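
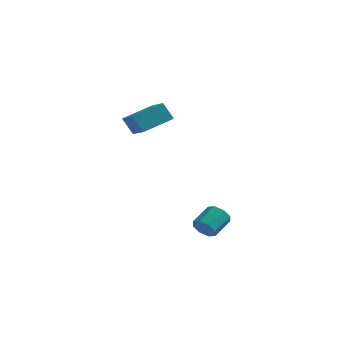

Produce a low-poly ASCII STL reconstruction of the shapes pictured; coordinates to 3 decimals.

solid 
facet normal -0.642 0.664 -0.385
outer loop
vertex -4.416 -0.707 3.654
vertex -3.231 0.856 4.374
vertex -3.739 -0.703 2.532
endloop
endfacet
facet normal -0.567 -0.748 -0.345
outer loop
vertex -2.449 -2.036 3.306
vertex -4.416 -0.707 3.654
vertex -3.739 -0.703 2.532
endloop
endfacet
facet normal -0.642 0.664 -0.385
outer loop
vertex -3.739 -0.703 2.532
vertex -3.231 0.856 4.374
vertex -2.554 0.861 3.253
endloop
endfacet
facet normal 0.517 0.003 -0.856
outer loop
vertex -2.554 0.861 3.253
vertex -2.449 -2.036 3.306
vertex -3.739 -0.703 2.532
endloop
endfacet
facet normal -0.517 -0.003 0.856
outer loop
vertex -4.416 -0.707 3.654
vertex -1.941 -0.477 5.148
vertex -3.231 0.856 4.374
endloop
endfacet
facet normal -0.567 -0.748 -0.346
outer loop
vertex -3.126 -2.041 4.427
vertex -4.416 -0.707 3.654
vertex -2.449 -2.036 3.306
endloop
endfacet
facet normal -0.517 -0.003 0.856
outer loop
vertex -3.126 -2.041 4.427
vertex -1.941 -0.477 5.148
vertex -4.416 -0.707 3.654
endloop
endfacet
facet normal 0.566 0.748 0.345
outer loop
vertex -3.231 0.856 4.374
vertex -1.941 -0.477 5.148
vertex -2.554 0.861 3.253
endloop
endfacet
facet normal 0.516 0.003 -0.856
outer loop
vertex -1.264 -0.473 4.026
vertex -2.449 -2.036 3.306
vertex -2.554 0.861 3.253
endloop
endfacet
facet normal 0.567 0.748 0.345
outer loop
vertex -2.554 0.861 3.253
vertex -1.941 -0.477 5.148
vertex -1.264 -0.473 4.026
endloop
endfacet
facet normal 0.642 -0.664 0.385
outer loop
vertex -1.264 -0.473 4.026
vertex -3.126 -2.041 4.427
vertex -2.449 -2.036 3.306
endloop
endfacet
facet normal 0.642 -0.664 0.385
outer loop
vertex -1.941 -0.477 5.148
vertex -3.126 -2.041 4.427
vertex -1.264 -0.473 4.026
endloop
endfacet
facet normal -0.235 -0.853 -0.467
outer loop
vertex 1.926 -1.869 -4.236
vertex 1.278 -1.961 -3.742
vertex 1.409 -1.6 -4.467
endloop
endfacet
facet normal 0.515 0.299 -0.804
outer loop
vertex 1.926 -1.869 -4.236
vertex 1.409 -1.6 -4.467
vertex 2.29 -0.547 -3.512
endloop
endfacet
facet normal 0.514 0.299 -0.804
outer loop
vertex 2.29 -0.547 -3.512
vertex 1.409 -1.6 -4.467
vertex 1.772 -0.278 -3.743
endloop
endfacet
facet normal 0.235 0.853 0.467
outer loop
vertex 2.29 -0.547 -3.512
vertex 1.772 -0.278 -3.743
vertex 1.642 -0.639 -3.018
endloop
endfacet
facet normal -0.235 -0.852 -0.467
outer loop
vertex 1.409 -1.6 -4.467
vertex 1.278 -1.961 -3.742
vertex 0.814 -1.542 -4.273
endloop
endfacet
facet normal -0.220 0.514 -0.829
outer loop
vertex 1.409 -1.6 -4.467
vertex 0.814 -1.542 -4.273
vertex 1.772 -0.278 -3.743
endloop
endfacet
facet normal -0.221 0.515 -0.828
outer loop
vertex 1.772 -0.278 -3.743
vertex 0.814 -1.542 -4.273
vertex 1.178 -0.221 -3.549
endloop
endfacet
facet normal 0.234 0.853 0.467
outer loop
vertex 1.772 -0.278 -3.743
vertex 1.178 -0.221 -3.549
vertex 1.642 -0.639 -3.018
endloop
endfacet
facet normal -0.235 -0.852 -0.467
outer loop
vertex 0.814 -1.542 -4.273
vertex 1.278 -1.961 -3.742
vertex 0.492 -1.73 -3.768
endloop
endfacet
facet normal -0.826 0.429 -0.367
outer loop
vertex 0.814 -1.542 -4.273
vertex 0.492 -1.73 -3.768
vertex 1.178 -0.221 -3.549
endloop
endfacet
facet normal -0.825 0.428 -0.369
outer loop
vertex 1.178 -0.221 -3.549
vertex 0.492 -1.73 -3.768
vertex 0.855 -0.408 -3.044
endloop
endfacet
facet normal 0.235 0.853 0.466
outer loop
vertex 1.178 -0.221 -3.549
vertex 0.855 -0.408 -3.044
vertex 1.642 -0.639 -3.018
endloop
endfacet
facet normal -0.235 -0.852 -0.467
outer loop
vertex 0.492 -1.73 -3.768
vertex 1.278 -1.961 -3.742
vertex 0.63 -2.053 -3.248
endloop
endfacet
facet normal -0.947 0.091 0.308
outer loop
vertex 0.492 -1.73 -3.768
vertex 0.63 -2.053 -3.248
vertex 0.855 -0.408 -3.044
endloop
endfacet
facet normal -0.947 0.091 0.310
outer loop
vertex 0.855 -0.408 -3.044
vertex 0.63 -2.053 -3.248
vertex 0.994 -0.731 -2.524
endloop
endfacet
facet normal 0.235 0.853 0.467
outer loop
vertex 0.855 -0.408 -3.044
vertex 0.994 -0.731 -2.524
vertex 1.642 -0.639 -3.018
endloop
endfacet
facet normal -0.235 -0.853 -0.467
outer loop
vertex 0.63 -2.053 -3.248
vertex 1.278 -1.961 -3.742
vertex 1.148 -2.322 -3.017
endloop
endfacet
facet normal -0.514 -0.299 0.804
outer loop
vertex 0.63 -2.053 -3.248
vertex 1.148 -2.322 -3.017
vertex 0.994 -0.731 -2.524
endloop
endfacet
facet normal -0.515 -0.299 0.804
outer loop
vertex 0.994 -0.731 -2.524
vertex 1.148 -2.322 -3.017
vertex 1.511 -1.0 -2.293
endloop
endfacet
facet normal 0.235 0.853 0.467
outer loop
vertex 0.994 -0.731 -2.524
vertex 1.511 -1.0 -2.293
vertex 1.642 -0.639 -3.018
endloop
endfacet
facet normal -0.234 -0.853 -0.467
outer loop
vertex 1.148 -2.322 -3.017
vertex 1.278 -1.961 -3.742
vertex 1.742 -2.379 -3.211
endloop
endfacet
facet normal 0.221 -0.514 0.828
outer loop
vertex 1.148 -2.322 -3.017
vertex 1.742 -2.379 -3.211
vertex 1.511 -1.0 -2.293
endloop
endfacet
facet normal 0.220 -0.515 0.829
outer loop
vertex 1.511 -1.0 -2.293
vertex 1.742 -2.379 -3.211
vertex 2.106 -1.058 -2.487
endloop
endfacet
facet normal 0.235 0.852 0.467
outer loop
vertex 1.511 -1.0 -2.293
vertex 2.106 -1.058 -2.487
vertex 1.642 -0.639 -3.018
endloop
endfacet
facet normal -0.235 -0.853 -0.466
outer loop
vertex 1.742 -2.379 -3.211
vertex 1.278 -1.961 -3.742
vertex 2.065 -2.192 -3.716
endloop
endfacet
facet normal 0.825 -0.429 0.369
outer loop
vertex 1.742 -2.379 -3.211
vertex 2.065 -2.192 -3.716
vertex 2.106 -1.058 -2.487
endloop
endfacet
facet normal 0.826 -0.428 0.367
outer loop
vertex 2.106 -1.058 -2.487
vertex 2.065 -2.192 -3.716
vertex 2.428 -0.87 -2.992
endloop
endfacet
facet normal 0.235 0.852 0.467
outer loop
vertex 2.106 -1.058 -2.487
vertex 2.428 -0.87 -2.992
vertex 1.642 -0.639 -3.018
endloop
endfacet
facet normal -0.235 -0.853 -0.467
outer loop
vertex 2.065 -2.192 -3.716
vertex 1.278 -1.961 -3.742
vertex 1.926 -1.869 -4.236
endloop
endfacet
facet normal 0.947 -0.091 -0.309
outer loop
vertex 2.065 -2.192 -3.716
vertex 1.926 -1.869 -4.236
vertex 2.428 -0.87 -2.992
endloop
endfacet
facet normal 0.947 -0.092 -0.308
outer loop
vertex 2.428 -0.87 -2.992
vertex 1.926 -1.869 -4.236
vertex 2.29 -0.547 -3.512
endloop
endfacet
facet normal 0.235 0.852 0.467
outer loop
vertex 2.428 -0.87 -2.992
vertex 2.29 -0.547 -3.512
vertex 1.642 -0.639 -3.018
endloop
endfacet

endsolid


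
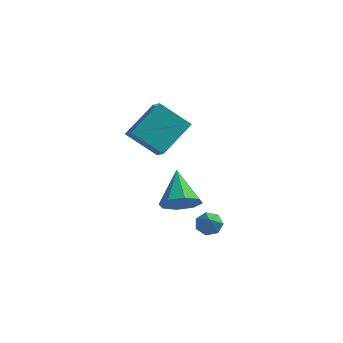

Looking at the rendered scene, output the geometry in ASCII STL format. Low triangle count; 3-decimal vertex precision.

solid 
facet normal -0.227 0.702 -0.675
outer loop
vertex 2.102 -2.682 -2.811
vertex 1.639 -2.495 -2.461
vertex 2.218 -2.305 -2.458
endloop
endfacet
facet normal 0.974 -0.204 -0.102
outer loop
vertex 2.102 -2.682 -2.811
vertex 2.218 -2.305 -2.458
vertex 2.041 -3.745 -1.259
endloop
endfacet
facet normal -0.227 0.702 -0.675
outer loop
vertex 2.218 -2.305 -2.458
vertex 1.639 -2.495 -2.461
vertex 1.898 -2.071 -2.107
endloop
endfacet
facet normal 0.797 0.326 0.509
outer loop
vertex 2.218 -2.305 -2.458
vertex 1.898 -2.071 -2.107
vertex 2.041 -3.745 -1.259
endloop
endfacet
facet normal -0.226 0.702 -0.675
outer loop
vertex 1.898 -2.071 -2.107
vertex 1.639 -2.495 -2.461
vertex 1.383 -2.156 -2.023
endloop
endfacet
facet normal 0.070 0.456 0.888
outer loop
vertex 1.898 -2.071 -2.107
vertex 1.383 -2.156 -2.023
vertex 2.041 -3.745 -1.259
endloop
endfacet
facet normal -0.226 0.702 -0.675
outer loop
vertex 1.383 -2.156 -2.023
vertex 1.639 -2.495 -2.461
vertex 1.06 -2.496 -2.268
endloop
endfacet
facet normal -0.658 0.087 0.748
outer loop
vertex 1.383 -2.156 -2.023
vertex 1.06 -2.496 -2.268
vertex 2.041 -3.745 -1.259
endloop
endfacet
facet normal -0.226 0.703 -0.675
outer loop
vertex 1.06 -2.496 -2.268
vertex 1.639 -2.495 -2.461
vertex 1.173 -2.835 -2.659
endloop
endfacet
facet normal -0.841 -0.504 0.194
outer loop
vertex 1.06 -2.496 -2.268
vertex 1.173 -2.835 -2.659
vertex 2.041 -3.745 -1.259
endloop
endfacet
facet normal -0.225 0.702 -0.675
outer loop
vertex 1.173 -2.835 -2.659
vertex 1.639 -2.495 -2.461
vertex 1.637 -2.918 -2.9
endloop
endfacet
facet normal -0.340 -0.871 -0.355
outer loop
vertex 1.173 -2.835 -2.659
vertex 1.637 -2.918 -2.9
vertex 2.041 -3.745 -1.259
endloop
endfacet
facet normal -0.227 0.702 -0.675
outer loop
vertex 1.637 -2.918 -2.9
vertex 1.639 -2.495 -2.461
vertex 2.102 -2.682 -2.811
endloop
endfacet
facet normal 0.468 -0.738 -0.487
outer loop
vertex 1.637 -2.918 -2.9
vertex 2.102 -2.682 -2.811
vertex 2.041 -3.745 -1.259
endloop
endfacet
facet normal 0.343 -0.721 -0.602
outer loop
vertex 0.603 -2.604 -0.987
vertex 0.267 -2.135 -1.741
vertex 1.089 -2.141 -1.265
endloop
endfacet
facet normal 0.454 0.057 0.889
outer loop
vertex 0.603 -2.604 -0.987
vertex 1.089 -2.141 -1.265
vertex -0.387 -0.765 -0.599
endloop
endfacet
facet normal 0.344 -0.720 -0.603
outer loop
vertex 1.089 -2.141 -1.265
vertex 0.267 -2.135 -1.741
vertex 1.093 -1.673 -1.822
endloop
endfacet
facet normal 0.708 0.538 0.457
outer loop
vertex 1.089 -2.141 -1.265
vertex 1.093 -1.673 -1.822
vertex -0.387 -0.765 -0.599
endloop
endfacet
facet normal 0.345 -0.721 -0.601
outer loop
vertex 1.093 -1.673 -1.822
vertex 0.267 -2.135 -1.741
vertex 0.614 -1.477 -2.332
endloop
endfacet
facet normal 0.462 0.882 -0.095
outer loop
vertex 1.093 -1.673 -1.822
vertex 0.614 -1.477 -2.332
vertex -0.387 -0.765 -0.599
endloop
endfacet
facet normal 0.344 -0.721 -0.601
outer loop
vertex 0.614 -1.477 -2.332
vertex 0.267 -2.135 -1.741
vertex -0.069 -1.666 -2.496
endloop
endfacet
facet normal -0.138 0.885 -0.444
outer loop
vertex 0.614 -1.477 -2.332
vertex -0.069 -1.666 -2.496
vertex -0.387 -0.765 -0.599
endloop
endfacet
facet normal 0.344 -0.722 -0.601
outer loop
vertex -0.069 -1.666 -2.496
vertex 0.267 -2.135 -1.741
vertex -0.555 -2.129 -2.218
endloop
endfacet
facet normal -0.742 0.548 -0.385
outer loop
vertex -0.069 -1.666 -2.496
vertex -0.555 -2.129 -2.218
vertex -0.387 -0.765 -0.599
endloop
endfacet
facet normal 0.344 -0.721 -0.602
outer loop
vertex -0.555 -2.129 -2.218
vertex 0.267 -2.135 -1.741
vertex -0.56 -2.596 -1.661
endloop
endfacet
facet normal -0.997 0.067 0.047
outer loop
vertex -0.555 -2.129 -2.218
vertex -0.56 -2.596 -1.661
vertex -0.387 -0.765 -0.599
endloop
endfacet
facet normal 0.344 -0.721 -0.602
outer loop
vertex -0.56 -2.596 -1.661
vertex 0.267 -2.135 -1.741
vertex -0.08 -2.793 -1.151
endloop
endfacet
facet normal -0.751 -0.277 0.600
outer loop
vertex -0.56 -2.596 -1.661
vertex -0.08 -2.793 -1.151
vertex -0.387 -0.765 -0.599
endloop
endfacet
facet normal 0.344 -0.721 -0.602
outer loop
vertex -0.08 -2.793 -1.151
vertex 0.267 -2.135 -1.741
vertex 0.603 -2.604 -0.987
endloop
endfacet
facet normal -0.150 -0.281 0.948
outer loop
vertex -0.08 -2.793 -1.151
vertex 0.603 -2.604 -0.987
vertex -0.387 -0.765 -0.599
endloop
endfacet
facet normal -0.784 -0.071 0.617
outer loop
vertex -1.476 -3.348 3.025
vertex -0.757 -1.88 4.106
vertex -2.027 -2.623 2.408
endloop
endfacet
facet normal -0.367 -0.749 -0.552
outer loop
vertex -0.663 -2.5 1.334
vertex -1.476 -3.348 3.025
vertex -2.027 -2.623 2.408
endloop
endfacet
facet normal -0.784 -0.071 0.617
outer loop
vertex -2.027 -2.623 2.408
vertex -0.757 -1.88 4.106
vertex -1.308 -1.155 3.489
endloop
endfacet
facet normal -0.501 0.659 -0.561
outer loop
vertex -1.308 -1.155 3.489
vertex -0.663 -2.5 1.334
vertex -2.027 -2.623 2.408
endloop
endfacet
facet normal 0.501 -0.659 0.561
outer loop
vertex -1.476 -3.348 3.025
vertex 0.607 -1.757 3.032
vertex -0.757 -1.88 4.106
endloop
endfacet
facet normal -0.367 -0.749 -0.552
outer loop
vertex -0.112 -3.225 1.951
vertex -1.476 -3.348 3.025
vertex -0.663 -2.5 1.334
endloop
endfacet
facet normal 0.501 -0.659 0.561
outer loop
vertex -0.112 -3.225 1.951
vertex 0.607 -1.757 3.032
vertex -1.476 -3.348 3.025
endloop
endfacet
facet normal 0.367 0.749 0.552
outer loop
vertex -0.757 -1.88 4.106
vertex 0.607 -1.757 3.032
vertex -1.308 -1.155 3.489
endloop
endfacet
facet normal -0.501 0.659 -0.561
outer loop
vertex 0.056 -1.032 2.415
vertex -0.663 -2.5 1.334
vertex -1.308 -1.155 3.489
endloop
endfacet
facet normal 0.367 0.749 0.552
outer loop
vertex -1.308 -1.155 3.489
vertex 0.607 -1.757 3.032
vertex 0.056 -1.032 2.415
endloop
endfacet
facet normal 0.784 0.071 -0.617
outer loop
vertex 0.056 -1.032 2.415
vertex -0.112 -3.225 1.951
vertex -0.663 -2.5 1.334
endloop
endfacet
facet normal 0.784 0.071 -0.617
outer loop
vertex 0.607 -1.757 3.032
vertex -0.112 -3.225 1.951
vertex 0.056 -1.032 2.415
endloop
endfacet

endsolid


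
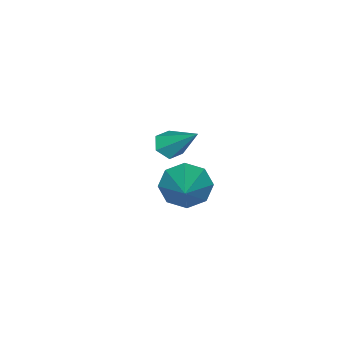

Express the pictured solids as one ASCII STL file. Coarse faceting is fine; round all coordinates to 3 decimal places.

solid 
facet normal -0.181 -0.725 -0.664
outer loop
vertex -2.292 0.716 -3.277
vertex -2.833 0.861 -3.288
vertex -2.472 1.098 -3.645
endloop
endfacet
facet normal 0.943 0.291 -0.159
outer loop
vertex -2.292 0.716 -3.277
vertex -2.472 1.098 -3.645
vertex -2.527 2.079 -2.172
endloop
endfacet
facet normal -0.181 -0.725 -0.664
outer loop
vertex -2.472 1.098 -3.645
vertex -2.833 0.861 -3.288
vertex -3.013 1.243 -3.656
endloop
endfacet
facet normal 0.229 0.814 -0.534
outer loop
vertex -2.472 1.098 -3.645
vertex -3.013 1.243 -3.656
vertex -2.527 2.079 -2.172
endloop
endfacet
facet normal -0.182 -0.725 -0.664
outer loop
vertex -3.013 1.243 -3.656
vertex -2.833 0.861 -3.288
vertex -3.374 1.007 -3.299
endloop
endfacet
facet normal -0.662 0.724 -0.191
outer loop
vertex -3.013 1.243 -3.656
vertex -3.374 1.007 -3.299
vertex -2.527 2.079 -2.172
endloop
endfacet
facet normal -0.182 -0.724 -0.665
outer loop
vertex -3.374 1.007 -3.299
vertex -2.833 0.861 -3.288
vertex -3.194 0.624 -2.931
endloop
endfacet
facet normal -0.842 0.111 0.527
outer loop
vertex -3.374 1.007 -3.299
vertex -3.194 0.624 -2.931
vertex -2.527 2.079 -2.172
endloop
endfacet
facet normal -0.181 -0.725 -0.664
outer loop
vertex -3.194 0.624 -2.931
vertex -2.833 0.861 -3.288
vertex -2.653 0.479 -2.92
endloop
endfacet
facet normal -0.129 -0.412 0.902
outer loop
vertex -3.194 0.624 -2.931
vertex -2.653 0.479 -2.92
vertex -2.527 2.079 -2.172
endloop
endfacet
facet normal -0.181 -0.725 -0.664
outer loop
vertex -2.653 0.479 -2.92
vertex -2.833 0.861 -3.288
vertex -2.292 0.716 -3.277
endloop
endfacet
facet normal 0.764 -0.322 0.559
outer loop
vertex -2.653 0.479 -2.92
vertex -2.292 0.716 -3.277
vertex -2.527 2.079 -2.172
endloop
endfacet
facet normal -0.753 -0.452 -0.478
outer loop
vertex 0.451 2.845 -3.13
vertex -0.075 3.164 -2.602
vertex 0.236 3.397 -3.313
endloop
endfacet
facet normal 0.772 0.092 -0.629
outer loop
vertex 0.451 2.845 -3.13
vertex 0.236 3.397 -3.313
vertex 1.575 4.156 -1.558
endloop
endfacet
facet normal -0.753 -0.453 -0.478
outer loop
vertex 0.236 3.397 -3.313
vertex -0.075 3.164 -2.602
vertex -0.161 3.812 -3.081
endloop
endfacet
facet normal 0.385 0.703 -0.598
outer loop
vertex 0.236 3.397 -3.313
vertex -0.161 3.812 -3.081
vertex 1.575 4.156 -1.558
endloop
endfacet
facet normal -0.753 -0.453 -0.478
outer loop
vertex -0.161 3.812 -3.081
vertex -0.075 3.164 -2.602
vertex -0.508 3.848 -2.568
endloop
endfacet
facet normal -0.085 0.988 -0.127
outer loop
vertex -0.161 3.812 -3.081
vertex -0.508 3.848 -2.568
vertex 1.575 4.156 -1.558
endloop
endfacet
facet normal -0.753 -0.453 -0.476
outer loop
vertex -0.508 3.848 -2.568
vertex -0.075 3.164 -2.602
vertex -0.6 3.483 -2.075
endloop
endfacet
facet normal -0.363 0.780 0.510
outer loop
vertex -0.508 3.848 -2.568
vertex -0.6 3.483 -2.075
vertex 1.575 4.156 -1.558
endloop
endfacet
facet normal -0.754 -0.452 -0.477
outer loop
vertex -0.6 3.483 -2.075
vertex -0.075 3.164 -2.602
vertex -0.385 2.931 -1.891
endloop
endfacet
facet normal -0.285 0.201 0.937
outer loop
vertex -0.6 3.483 -2.075
vertex -0.385 2.931 -1.891
vertex 1.575 4.156 -1.558
endloop
endfacet
facet normal -0.753 -0.453 -0.477
outer loop
vertex -0.385 2.931 -1.891
vertex -0.075 3.164 -2.602
vertex 0.012 2.516 -2.124
endloop
endfacet
facet normal 0.103 -0.411 0.906
outer loop
vertex -0.385 2.931 -1.891
vertex 0.012 2.516 -2.124
vertex 1.575 4.156 -1.558
endloop
endfacet
facet normal -0.753 -0.453 -0.477
outer loop
vertex 0.012 2.516 -2.124
vertex -0.075 3.164 -2.602
vertex 0.358 2.481 -2.637
endloop
endfacet
facet normal 0.573 -0.696 0.434
outer loop
vertex 0.012 2.516 -2.124
vertex 0.358 2.481 -2.637
vertex 1.575 4.156 -1.558
endloop
endfacet
facet normal -0.753 -0.453 -0.477
outer loop
vertex 0.358 2.481 -2.637
vertex -0.075 3.164 -2.602
vertex 0.451 2.845 -3.13
endloop
endfacet
facet normal 0.849 -0.488 -0.200
outer loop
vertex 0.358 2.481 -2.637
vertex 0.451 2.845 -3.13
vertex 1.575 4.156 -1.558
endloop
endfacet

endsolid


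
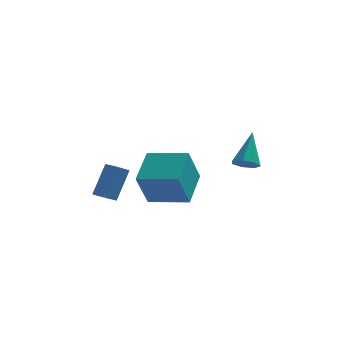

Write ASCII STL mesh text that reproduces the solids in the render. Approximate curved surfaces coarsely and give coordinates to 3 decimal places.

solid 
facet normal -0.155 -0.642 -0.751
outer loop
vertex 4.061 -3.813 -1.523
vertex 3.625 -3.356 -1.824
vertex 4.317 -3.421 -1.911
endloop
endfacet
facet normal 0.899 -0.203 0.388
outer loop
vertex 4.061 -3.813 -1.523
vertex 4.317 -3.421 -1.911
vertex 3.935 -2.064 -0.316
endloop
endfacet
facet normal -0.155 -0.643 -0.750
outer loop
vertex 4.317 -3.421 -1.911
vertex 3.625 -3.356 -1.824
vertex 4.051 -2.98 -2.234
endloop
endfacet
facet normal 0.891 0.428 -0.150
outer loop
vertex 4.317 -3.421 -1.911
vertex 4.051 -2.98 -2.234
vertex 3.935 -2.064 -0.316
endloop
endfacet
facet normal -0.155 -0.643 -0.750
outer loop
vertex 4.051 -2.98 -2.234
vertex 3.625 -3.356 -1.824
vertex 3.464 -2.822 -2.248
endloop
endfacet
facet normal 0.247 0.880 -0.405
outer loop
vertex 4.051 -2.98 -2.234
vertex 3.464 -2.822 -2.248
vertex 3.935 -2.064 -0.316
endloop
endfacet
facet normal -0.155 -0.643 -0.750
outer loop
vertex 3.464 -2.822 -2.248
vertex 3.625 -3.356 -1.824
vertex 2.999 -3.066 -1.943
endloop
endfacet
facet normal -0.549 0.815 -0.186
outer loop
vertex 3.464 -2.822 -2.248
vertex 2.999 -3.066 -1.943
vertex 3.935 -2.064 -0.316
endloop
endfacet
facet normal -0.155 -0.642 -0.751
outer loop
vertex 2.999 -3.066 -1.943
vertex 3.625 -3.356 -1.824
vertex 3.005 -3.528 -1.549
endloop
endfacet
facet normal -0.896 0.281 0.343
outer loop
vertex 2.999 -3.066 -1.943
vertex 3.005 -3.528 -1.549
vertex 3.935 -2.064 -0.316
endloop
endfacet
facet normal -0.155 -0.643 -0.750
outer loop
vertex 3.005 -3.528 -1.549
vertex 3.625 -3.356 -1.824
vertex 3.478 -3.86 -1.362
endloop
endfacet
facet normal -0.534 -0.320 0.783
outer loop
vertex 3.005 -3.528 -1.549
vertex 3.478 -3.86 -1.362
vertex 3.935 -2.064 -0.316
endloop
endfacet
facet normal -0.155 -0.642 -0.750
outer loop
vertex 3.478 -3.86 -1.362
vertex 3.625 -3.356 -1.824
vertex 4.061 -3.813 -1.523
endloop
endfacet
facet normal 0.265 -0.535 0.802
outer loop
vertex 3.478 -3.86 -1.362
vertex 4.061 -3.813 -1.523
vertex 3.935 -2.064 -0.316
endloop
endfacet
facet normal -0.945 0.291 -0.148
outer loop
vertex -1.49 -2.805 -3.138
vertex -1.052 -0.937 -2.26
vertex -0.962 -2.048 -5.013
endloop
endfacet
facet normal -0.208 -0.885 -0.416
outer loop
vertex 1.032 -2.663 -4.7
vertex -1.49 -2.805 -3.138
vertex -0.962 -2.048 -5.013
endloop
endfacet
facet normal -0.945 0.291 -0.148
outer loop
vertex -0.962 -2.048 -5.013
vertex -1.052 -0.937 -2.26
vertex -0.524 -0.18 -4.136
endloop
endfacet
facet normal 0.253 0.362 -0.897
outer loop
vertex -0.524 -0.18 -4.136
vertex 1.032 -2.663 -4.7
vertex -0.962 -2.048 -5.013
endloop
endfacet
facet normal -0.253 -0.362 0.897
outer loop
vertex -1.49 -2.805 -3.138
vertex 0.942 -1.552 -1.947
vertex -1.052 -0.937 -2.26
endloop
endfacet
facet normal -0.208 -0.885 -0.416
outer loop
vertex 0.504 -3.42 -2.824
vertex -1.49 -2.805 -3.138
vertex 1.032 -2.663 -4.7
endloop
endfacet
facet normal -0.253 -0.362 0.897
outer loop
vertex 0.504 -3.42 -2.824
vertex 0.942 -1.552 -1.947
vertex -1.49 -2.805 -3.138
endloop
endfacet
facet normal 0.208 0.885 0.416
outer loop
vertex -1.052 -0.937 -2.26
vertex 0.942 -1.552 -1.947
vertex -0.524 -0.18 -4.136
endloop
endfacet
facet normal 0.253 0.362 -0.897
outer loop
vertex 1.47 -0.795 -3.822
vertex 1.032 -2.663 -4.7
vertex -0.524 -0.18 -4.136
endloop
endfacet
facet normal 0.208 0.885 0.416
outer loop
vertex -0.524 -0.18 -4.136
vertex 0.942 -1.552 -1.947
vertex 1.47 -0.795 -3.822
endloop
endfacet
facet normal 0.945 -0.291 0.148
outer loop
vertex 1.47 -0.795 -3.822
vertex 0.504 -3.42 -2.824
vertex 1.032 -2.663 -4.7
endloop
endfacet
facet normal 0.945 -0.291 0.149
outer loop
vertex 0.942 -1.552 -1.947
vertex 0.504 -3.42 -2.824
vertex 1.47 -0.795 -3.822
endloop
endfacet
facet normal -0.294 -0.456 -0.840
outer loop
vertex -2.971 -2.714 -4.4
vertex -3.58 -2.199 -4.466
vertex -2.445 -2.154 -4.888
endloop
endfacet
facet normal 0.761 -0.644 0.082
outer loop
vertex -1.88 -1.281 -3.274
vertex -2.971 -2.714 -4.4
vertex -2.445 -2.154 -4.888
endloop
endfacet
facet normal -0.295 -0.454 -0.841
outer loop
vertex -2.445 -2.154 -4.888
vertex -3.58 -2.199 -4.466
vertex -3.054 -1.639 -4.953
endloop
endfacet
facet normal 0.578 0.616 -0.535
outer loop
vertex -3.054 -1.639 -4.953
vertex -1.88 -1.281 -3.274
vertex -2.445 -2.154 -4.888
endloop
endfacet
facet normal -0.578 -0.615 0.535
outer loop
vertex -2.971 -2.714 -4.4
vertex -3.015 -1.326 -2.852
vertex -3.58 -2.199 -4.466
endloop
endfacet
facet normal 0.761 -0.644 0.082
outer loop
vertex -2.406 -1.841 -2.787
vertex -2.971 -2.714 -4.4
vertex -1.88 -1.281 -3.274
endloop
endfacet
facet normal -0.578 -0.616 0.536
outer loop
vertex -2.406 -1.841 -2.787
vertex -3.015 -1.326 -2.852
vertex -2.971 -2.714 -4.4
endloop
endfacet
facet normal -0.761 0.644 -0.082
outer loop
vertex -3.58 -2.199 -4.466
vertex -3.015 -1.326 -2.852
vertex -3.054 -1.639 -4.953
endloop
endfacet
facet normal 0.578 0.615 -0.536
outer loop
vertex -2.489 -0.766 -3.34
vertex -1.88 -1.281 -3.274
vertex -3.054 -1.639 -4.953
endloop
endfacet
facet normal -0.761 0.644 -0.082
outer loop
vertex -3.054 -1.639 -4.953
vertex -3.015 -1.326 -2.852
vertex -2.489 -0.766 -3.34
endloop
endfacet
facet normal 0.294 0.455 0.841
outer loop
vertex -2.489 -0.766 -3.34
vertex -2.406 -1.841 -2.787
vertex -1.88 -1.281 -3.274
endloop
endfacet
facet normal 0.295 0.455 0.840
outer loop
vertex -3.015 -1.326 -2.852
vertex -2.406 -1.841 -2.787
vertex -2.489 -0.766 -3.34
endloop
endfacet

endsolid


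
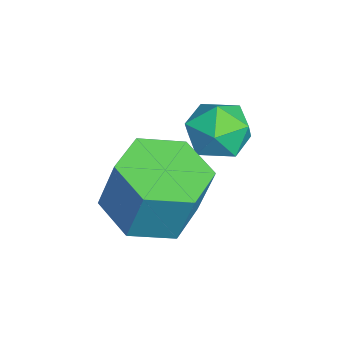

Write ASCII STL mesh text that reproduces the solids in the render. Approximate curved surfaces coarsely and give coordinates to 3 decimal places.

solid 
facet normal -0.155 -0.241 -0.958
outer loop
vertex 4.513 2.142 2.24
vertex 3.76 2.49 2.274
vertex 4.418 2.945 2.053
endloop
endfacet
facet normal 0.981 0.075 -0.178
outer loop
vertex 4.513 2.142 2.24
vertex 4.418 2.945 2.053
vertex 4.693 2.422 3.352
endloop
endfacet
facet normal 0.981 0.075 -0.178
outer loop
vertex 4.693 2.422 3.352
vertex 4.418 2.945 2.053
vertex 4.598 3.225 3.165
endloop
endfacet
facet normal 0.155 0.241 0.958
outer loop
vertex 4.693 2.422 3.352
vertex 4.598 3.225 3.165
vertex 3.94 2.77 3.386
endloop
endfacet
facet normal -0.155 -0.241 -0.958
outer loop
vertex 4.418 2.945 2.053
vertex 3.76 2.49 2.274
vertex 3.665 3.293 2.087
endloop
endfacet
facet normal 0.392 0.875 -0.284
outer loop
vertex 4.418 2.945 2.053
vertex 3.665 3.293 2.087
vertex 4.598 3.225 3.165
endloop
endfacet
facet normal 0.392 0.875 -0.284
outer loop
vertex 4.598 3.225 3.165
vertex 3.665 3.293 2.087
vertex 3.845 3.573 3.199
endloop
endfacet
facet normal 0.155 0.241 0.958
outer loop
vertex 4.598 3.225 3.165
vertex 3.845 3.573 3.199
vertex 3.94 2.77 3.386
endloop
endfacet
facet normal -0.155 -0.241 -0.958
outer loop
vertex 3.665 3.293 2.087
vertex 3.76 2.49 2.274
vertex 3.007 2.838 2.308
endloop
endfacet
facet normal -0.589 0.801 -0.106
outer loop
vertex 3.665 3.293 2.087
vertex 3.007 2.838 2.308
vertex 3.845 3.573 3.199
endloop
endfacet
facet normal -0.589 0.801 -0.106
outer loop
vertex 3.845 3.573 3.199
vertex 3.007 2.838 2.308
vertex 3.187 3.118 3.42
endloop
endfacet
facet normal 0.155 0.241 0.958
outer loop
vertex 3.845 3.573 3.199
vertex 3.187 3.118 3.42
vertex 3.94 2.77 3.386
endloop
endfacet
facet normal -0.155 -0.241 -0.958
outer loop
vertex 3.007 2.838 2.308
vertex 3.76 2.49 2.274
vertex 3.102 2.035 2.495
endloop
endfacet
facet normal -0.981 -0.075 0.178
outer loop
vertex 3.007 2.838 2.308
vertex 3.102 2.035 2.495
vertex 3.187 3.118 3.42
endloop
endfacet
facet normal -0.981 -0.075 0.178
outer loop
vertex 3.187 3.118 3.42
vertex 3.102 2.035 2.495
vertex 3.282 2.315 3.607
endloop
endfacet
facet normal 0.155 0.241 0.958
outer loop
vertex 3.187 3.118 3.42
vertex 3.282 2.315 3.607
vertex 3.94 2.77 3.386
endloop
endfacet
facet normal -0.155 -0.241 -0.958
outer loop
vertex 3.102 2.035 2.495
vertex 3.76 2.49 2.274
vertex 3.855 1.687 2.461
endloop
endfacet
facet normal -0.392 -0.875 0.284
outer loop
vertex 3.102 2.035 2.495
vertex 3.855 1.687 2.461
vertex 3.282 2.315 3.607
endloop
endfacet
facet normal -0.392 -0.875 0.284
outer loop
vertex 3.282 2.315 3.607
vertex 3.855 1.687 2.461
vertex 4.035 1.967 3.573
endloop
endfacet
facet normal 0.155 0.241 0.958
outer loop
vertex 3.282 2.315 3.607
vertex 4.035 1.967 3.573
vertex 3.94 2.77 3.386
endloop
endfacet
facet normal -0.155 -0.241 -0.958
outer loop
vertex 3.855 1.687 2.461
vertex 3.76 2.49 2.274
vertex 4.513 2.142 2.24
endloop
endfacet
facet normal 0.589 -0.801 0.106
outer loop
vertex 3.855 1.687 2.461
vertex 4.513 2.142 2.24
vertex 4.035 1.967 3.573
endloop
endfacet
facet normal 0.589 -0.801 0.106
outer loop
vertex 4.035 1.967 3.573
vertex 4.513 2.142 2.24
vertex 4.693 2.422 3.352
endloop
endfacet
facet normal 0.155 0.241 0.958
outer loop
vertex 4.035 1.967 3.573
vertex 4.693 2.422 3.352
vertex 3.94 2.77 3.386
endloop
endfacet
facet normal -0.117 0.570 0.813
outer loop
vertex 2.115 4.033 3.406
vertex 2.514 3.639 3.74
vertex 2.757 4.151 3.416
endloop
endfacet
facet normal -0.180 0.959 0.217
outer loop
vertex 2.115 4.033 3.406
vertex 2.757 4.151 3.416
vertex 2.422 4.214 2.86
endloop
endfacet
facet normal -0.710 0.683 -0.173
outer loop
vertex 2.115 4.033 3.406
vertex 2.422 4.214 2.86
vertex 1.973 3.742 2.84
endloop
endfacet
facet normal -0.976 0.122 0.182
outer loop
vertex 2.115 4.033 3.406
vertex 1.973 3.742 2.84
vertex 2.03 3.387 3.383
endloop
endfacet
facet normal -0.610 0.052 0.791
outer loop
vertex 2.115 4.033 3.406
vertex 2.03 3.387 3.383
vertex 2.514 3.639 3.74
endloop
endfacet
facet normal 0.425 0.892 -0.155
outer loop
vertex 2.422 4.214 2.86
vertex 2.757 4.151 3.416
vertex 3.01 3.933 2.857
endloop
endfacet
facet normal 0.526 0.262 0.809
outer loop
vertex 2.757 4.151 3.416
vertex 2.514 3.639 3.74
vertex 3.067 3.578 3.4
endloop
endfacet
facet normal -0.271 -0.575 0.772
outer loop
vertex 2.514 3.639 3.74
vertex 2.03 3.387 3.383
vertex 2.618 3.106 3.38
endloop
endfacet
facet normal -0.862 -0.461 -0.211
outer loop
vertex 2.03 3.387 3.383
vertex 1.973 3.742 2.84
vertex 2.283 3.169 2.824
endloop
endfacet
facet normal -0.433 0.445 -0.784
outer loop
vertex 1.973 3.742 2.84
vertex 2.422 4.214 2.86
vertex 2.526 3.681 2.5
endloop
endfacet
facet normal 0.976 -0.122 -0.182
outer loop
vertex 2.925 3.287 2.834
vertex 3.01 3.933 2.857
vertex 3.067 3.578 3.4
endloop
endfacet
facet normal 0.710 -0.683 0.173
outer loop
vertex 2.925 3.287 2.834
vertex 3.067 3.578 3.4
vertex 2.618 3.106 3.38
endloop
endfacet
facet normal 0.180 -0.959 -0.217
outer loop
vertex 2.925 3.287 2.834
vertex 2.618 3.106 3.38
vertex 2.283 3.169 2.824
endloop
endfacet
facet normal 0.117 -0.570 -0.813
outer loop
vertex 2.925 3.287 2.834
vertex 2.283 3.169 2.824
vertex 2.526 3.681 2.5
endloop
endfacet
facet normal 0.610 -0.052 -0.791
outer loop
vertex 2.925 3.287 2.834
vertex 2.526 3.681 2.5
vertex 3.01 3.933 2.857
endloop
endfacet
facet normal 0.862 0.461 0.211
outer loop
vertex 3.067 3.578 3.4
vertex 3.01 3.933 2.857
vertex 2.757 4.151 3.416
endloop
endfacet
facet normal 0.433 -0.445 0.784
outer loop
vertex 2.618 3.106 3.38
vertex 3.067 3.578 3.4
vertex 2.514 3.639 3.74
endloop
endfacet
facet normal -0.425 -0.892 0.155
outer loop
vertex 2.283 3.169 2.824
vertex 2.618 3.106 3.38
vertex 2.03 3.387 3.383
endloop
endfacet
facet normal -0.526 -0.262 -0.809
outer loop
vertex 2.526 3.681 2.5
vertex 2.283 3.169 2.824
vertex 1.973 3.742 2.84
endloop
endfacet
facet normal 0.271 0.575 -0.772
outer loop
vertex 3.01 3.933 2.857
vertex 2.526 3.681 2.5
vertex 2.422 4.214 2.86
endloop
endfacet

endsolid


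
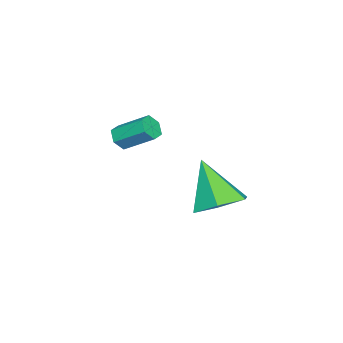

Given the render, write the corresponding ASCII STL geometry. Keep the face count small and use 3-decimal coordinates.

solid 
facet normal 0.015 -0.834 -0.551
outer loop
vertex -1.853 -1.412 -3.799
vertex -2.169 -1.664 -3.426
vertex -2.401 -1.392 -3.844
endloop
endfacet
facet normal 0.088 0.550 -0.830
outer loop
vertex -1.853 -1.412 -3.799
vertex -2.401 -1.392 -3.844
vertex -1.875 -0.244 -3.027
endloop
endfacet
facet normal 0.088 0.550 -0.830
outer loop
vertex -1.875 -0.244 -3.027
vertex -2.401 -1.392 -3.844
vertex -2.423 -0.224 -3.072
endloop
endfacet
facet normal -0.015 0.834 0.551
outer loop
vertex -1.875 -0.244 -3.027
vertex -2.423 -0.224 -3.072
vertex -2.191 -0.496 -2.654
endloop
endfacet
facet normal 0.015 -0.834 -0.551
outer loop
vertex -2.401 -1.392 -3.844
vertex -2.169 -1.664 -3.426
vertex -2.717 -1.644 -3.471
endloop
endfacet
facet normal -0.818 0.306 -0.486
outer loop
vertex -2.401 -1.392 -3.844
vertex -2.717 -1.644 -3.471
vertex -2.423 -0.224 -3.072
endloop
endfacet
facet normal -0.818 0.306 -0.486
outer loop
vertex -2.423 -0.224 -3.072
vertex -2.717 -1.644 -3.471
vertex -2.739 -0.476 -2.699
endloop
endfacet
facet normal -0.015 0.834 0.551
outer loop
vertex -2.423 -0.224 -3.072
vertex -2.739 -0.476 -2.699
vertex -2.191 -0.496 -2.654
endloop
endfacet
facet normal 0.015 -0.834 -0.551
outer loop
vertex -2.717 -1.644 -3.471
vertex -2.169 -1.664 -3.426
vertex -2.485 -1.916 -3.053
endloop
endfacet
facet normal -0.907 -0.244 0.344
outer loop
vertex -2.717 -1.644 -3.471
vertex -2.485 -1.916 -3.053
vertex -2.739 -0.476 -2.699
endloop
endfacet
facet normal -0.907 -0.244 0.344
outer loop
vertex -2.739 -0.476 -2.699
vertex -2.485 -1.916 -3.053
vertex -2.507 -0.748 -2.281
endloop
endfacet
facet normal -0.015 0.834 0.551
outer loop
vertex -2.739 -0.476 -2.699
vertex -2.507 -0.748 -2.281
vertex -2.191 -0.496 -2.654
endloop
endfacet
facet normal 0.015 -0.834 -0.551
outer loop
vertex -2.485 -1.916 -3.053
vertex -2.169 -1.664 -3.426
vertex -1.937 -1.936 -3.008
endloop
endfacet
facet normal -0.088 -0.550 0.830
outer loop
vertex -2.485 -1.916 -3.053
vertex -1.937 -1.936 -3.008
vertex -2.507 -0.748 -2.281
endloop
endfacet
facet normal -0.088 -0.550 0.830
outer loop
vertex -2.507 -0.748 -2.281
vertex -1.937 -1.936 -3.008
vertex -1.959 -0.768 -2.236
endloop
endfacet
facet normal -0.015 0.834 0.551
outer loop
vertex -2.507 -0.748 -2.281
vertex -1.959 -0.768 -2.236
vertex -2.191 -0.496 -2.654
endloop
endfacet
facet normal 0.015 -0.834 -0.551
outer loop
vertex -1.937 -1.936 -3.008
vertex -2.169 -1.664 -3.426
vertex -1.621 -1.684 -3.381
endloop
endfacet
facet normal 0.818 -0.306 0.486
outer loop
vertex -1.937 -1.936 -3.008
vertex -1.621 -1.684 -3.381
vertex -1.959 -0.768 -2.236
endloop
endfacet
facet normal 0.818 -0.306 0.486
outer loop
vertex -1.959 -0.768 -2.236
vertex -1.621 -1.684 -3.381
vertex -1.643 -0.516 -2.609
endloop
endfacet
facet normal -0.015 0.834 0.551
outer loop
vertex -1.959 -0.768 -2.236
vertex -1.643 -0.516 -2.609
vertex -2.191 -0.496 -2.654
endloop
endfacet
facet normal 0.015 -0.834 -0.551
outer loop
vertex -1.621 -1.684 -3.381
vertex -2.169 -1.664 -3.426
vertex -1.853 -1.412 -3.799
endloop
endfacet
facet normal 0.907 0.244 -0.344
outer loop
vertex -1.621 -1.684 -3.381
vertex -1.853 -1.412 -3.799
vertex -1.643 -0.516 -2.609
endloop
endfacet
facet normal 0.907 0.244 -0.344
outer loop
vertex -1.643 -0.516 -2.609
vertex -1.853 -1.412 -3.799
vertex -1.875 -0.244 -3.027
endloop
endfacet
facet normal -0.015 0.834 0.551
outer loop
vertex -1.643 -0.516 -2.609
vertex -1.875 -0.244 -3.027
vertex -2.191 -0.496 -2.654
endloop
endfacet
facet normal 0.278 0.473 -0.836
outer loop
vertex 0.435 2.208 -4.774
vertex -0.405 2.819 -4.707
vertex 0.484 3.105 -4.25
endloop
endfacet
facet normal 0.758 -0.359 0.544
outer loop
vertex 0.435 2.208 -4.774
vertex 0.484 3.105 -4.25
vertex -0.955 1.881 -3.053
endloop
endfacet
facet normal 0.277 0.473 -0.836
outer loop
vertex 0.484 3.105 -4.25
vertex -0.405 2.819 -4.707
vertex -0.355 3.715 -4.183
endloop
endfacet
facet normal 0.359 0.402 0.842
outer loop
vertex 0.484 3.105 -4.25
vertex -0.355 3.715 -4.183
vertex -0.955 1.881 -3.053
endloop
endfacet
facet normal 0.278 0.473 -0.836
outer loop
vertex -0.355 3.715 -4.183
vertex -0.405 2.819 -4.707
vertex -1.244 3.429 -4.641
endloop
endfacet
facet normal -0.514 0.566 0.645
outer loop
vertex -0.355 3.715 -4.183
vertex -1.244 3.429 -4.641
vertex -0.955 1.881 -3.053
endloop
endfacet
facet normal 0.278 0.473 -0.836
outer loop
vertex -1.244 3.429 -4.641
vertex -0.405 2.819 -4.707
vertex -1.294 2.532 -5.165
endloop
endfacet
facet normal -0.988 -0.032 0.149
outer loop
vertex -1.244 3.429 -4.641
vertex -1.294 2.532 -5.165
vertex -0.955 1.881 -3.053
endloop
endfacet
facet normal 0.278 0.474 -0.836
outer loop
vertex -1.294 2.532 -5.165
vertex -0.405 2.819 -4.707
vertex -0.454 1.922 -5.232
endloop
endfacet
facet normal -0.589 -0.794 -0.150
outer loop
vertex -1.294 2.532 -5.165
vertex -0.454 1.922 -5.232
vertex -0.955 1.881 -3.053
endloop
endfacet
facet normal 0.278 0.474 -0.836
outer loop
vertex -0.454 1.922 -5.232
vertex -0.405 2.819 -4.707
vertex 0.435 2.208 -4.774
endloop
endfacet
facet normal 0.284 -0.958 0.047
outer loop
vertex -0.454 1.922 -5.232
vertex 0.435 2.208 -4.774
vertex -0.955 1.881 -3.053
endloop
endfacet

endsolid


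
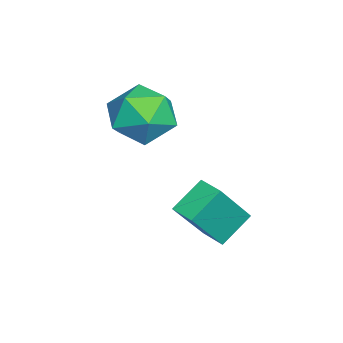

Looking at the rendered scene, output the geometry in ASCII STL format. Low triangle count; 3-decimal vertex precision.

solid 
facet normal -0.672 -0.740 0.026
outer loop
vertex 4.084 -0.534 -2.008
vertex 3.34 0.169 -1.256
vertex 3.188 0.224 -3.603
endloop
endfacet
facet normal 0.586 -0.553 -0.592
outer loop
vertex 3.74 0.831 -3.624
vertex 4.084 -0.534 -2.008
vertex 3.188 0.224 -3.603
endloop
endfacet
facet normal -0.672 -0.740 0.026
outer loop
vertex 3.188 0.224 -3.603
vertex 3.34 0.169 -1.256
vertex 2.444 0.927 -2.851
endloop
endfacet
facet normal -0.452 0.383 -0.805
outer loop
vertex 2.444 0.927 -2.851
vertex 3.74 0.831 -3.624
vertex 3.188 0.224 -3.603
endloop
endfacet
facet normal 0.452 -0.383 0.805
outer loop
vertex 4.084 -0.534 -2.008
vertex 3.892 0.776 -1.277
vertex 3.34 0.169 -1.256
endloop
endfacet
facet normal 0.586 -0.553 -0.592
outer loop
vertex 4.636 0.073 -2.029
vertex 4.084 -0.534 -2.008
vertex 3.74 0.831 -3.624
endloop
endfacet
facet normal 0.452 -0.383 0.805
outer loop
vertex 4.636 0.073 -2.029
vertex 3.892 0.776 -1.277
vertex 4.084 -0.534 -2.008
endloop
endfacet
facet normal -0.586 0.553 0.592
outer loop
vertex 3.34 0.169 -1.256
vertex 3.892 0.776 -1.277
vertex 2.444 0.927 -2.851
endloop
endfacet
facet normal -0.452 0.383 -0.805
outer loop
vertex 2.996 1.534 -2.872
vertex 3.74 0.831 -3.624
vertex 2.444 0.927 -2.851
endloop
endfacet
facet normal -0.586 0.553 0.592
outer loop
vertex 2.444 0.927 -2.851
vertex 3.892 0.776 -1.277
vertex 2.996 1.534 -2.872
endloop
endfacet
facet normal 0.672 0.740 -0.026
outer loop
vertex 2.996 1.534 -2.872
vertex 4.636 0.073 -2.029
vertex 3.74 0.831 -3.624
endloop
endfacet
facet normal 0.672 0.740 -0.026
outer loop
vertex 3.892 0.776 -1.277
vertex 4.636 0.073 -2.029
vertex 2.996 1.534 -2.872
endloop
endfacet
facet normal -0.555 0.462 0.692
outer loop
vertex 0.803 -1.039 0.282
vertex 0.93 -1.937 0.983
vertex 1.685 -1.075 1.014
endloop
endfacet
facet normal -0.203 0.935 0.291
outer loop
vertex 0.803 -1.039 0.282
vertex 1.685 -1.075 1.014
vertex 1.845 -0.706 -0.06
endloop
endfacet
facet normal -0.394 0.833 -0.389
outer loop
vertex 0.803 -1.039 0.282
vertex 1.845 -0.706 -0.06
vertex 1.189 -1.34 -0.754
endloop
endfacet
facet normal -0.864 0.296 -0.408
outer loop
vertex 0.803 -1.039 0.282
vertex 1.189 -1.34 -0.754
vertex 0.624 -2.101 -0.109
endloop
endfacet
facet normal -0.963 0.067 0.260
outer loop
vertex 0.803 -1.039 0.282
vertex 0.624 -2.101 -0.109
vertex 0.93 -1.937 0.983
endloop
endfacet
facet normal 0.495 0.796 0.347
outer loop
vertex 1.845 -0.706 -0.06
vertex 1.685 -1.075 1.014
vertex 2.616 -1.399 0.429
endloop
endfacet
facet normal -0.075 0.030 0.997
outer loop
vertex 1.685 -1.075 1.014
vertex 0.93 -1.937 0.983
vertex 2.051 -2.16 1.074
endloop
endfacet
facet normal -0.736 -0.609 0.298
outer loop
vertex 0.93 -1.937 0.983
vertex 0.624 -2.101 -0.109
vertex 1.395 -2.794 0.38
endloop
endfacet
facet normal -0.575 -0.237 -0.783
outer loop
vertex 0.624 -2.101 -0.109
vertex 1.189 -1.34 -0.754
vertex 1.555 -2.425 -0.694
endloop
endfacet
facet normal 0.187 0.631 -0.753
outer loop
vertex 1.189 -1.34 -0.754
vertex 1.845 -0.706 -0.06
vertex 2.31 -1.563 -0.663
endloop
endfacet
facet normal 0.864 -0.296 0.408
outer loop
vertex 2.437 -2.461 0.038
vertex 2.616 -1.399 0.429
vertex 2.051 -2.16 1.074
endloop
endfacet
facet normal 0.394 -0.833 0.389
outer loop
vertex 2.437 -2.461 0.038
vertex 2.051 -2.16 1.074
vertex 1.395 -2.794 0.38
endloop
endfacet
facet normal 0.203 -0.935 -0.291
outer loop
vertex 2.437 -2.461 0.038
vertex 1.395 -2.794 0.38
vertex 1.555 -2.425 -0.694
endloop
endfacet
facet normal 0.555 -0.462 -0.692
outer loop
vertex 2.437 -2.461 0.038
vertex 1.555 -2.425 -0.694
vertex 2.31 -1.563 -0.663
endloop
endfacet
facet normal 0.963 -0.067 -0.260
outer loop
vertex 2.437 -2.461 0.038
vertex 2.31 -1.563 -0.663
vertex 2.616 -1.399 0.429
endloop
endfacet
facet normal 0.575 0.237 0.783
outer loop
vertex 2.051 -2.16 1.074
vertex 2.616 -1.399 0.429
vertex 1.685 -1.075 1.014
endloop
endfacet
facet normal -0.187 -0.631 0.753
outer loop
vertex 1.395 -2.794 0.38
vertex 2.051 -2.16 1.074
vertex 0.93 -1.937 0.983
endloop
endfacet
facet normal -0.495 -0.796 -0.347
outer loop
vertex 1.555 -2.425 -0.694
vertex 1.395 -2.794 0.38
vertex 0.624 -2.101 -0.109
endloop
endfacet
facet normal 0.075 -0.030 -0.997
outer loop
vertex 2.31 -1.563 -0.663
vertex 1.555 -2.425 -0.694
vertex 1.189 -1.34 -0.754
endloop
endfacet
facet normal 0.736 0.609 -0.298
outer loop
vertex 2.616 -1.399 0.429
vertex 2.31 -1.563 -0.663
vertex 1.845 -0.706 -0.06
endloop
endfacet

endsolid


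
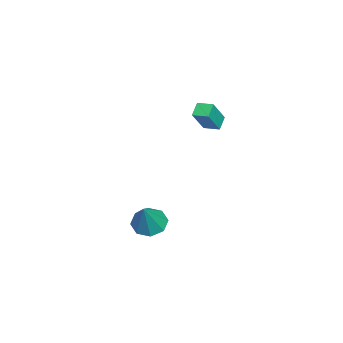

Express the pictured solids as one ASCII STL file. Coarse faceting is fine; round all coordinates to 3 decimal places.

solid 
facet normal -0.508 0.262 -0.820
outer loop
vertex 0.641 3.538 2.672
vertex 0.873 4.368 2.793
vertex 1.329 3.414 2.206
endloop
endfacet
facet normal -0.266 -0.954 -0.140
outer loop
vertex 2.147 2.992 3.527
vertex 0.641 3.538 2.672
vertex 1.329 3.414 2.206
endloop
endfacet
facet normal -0.508 0.262 -0.820
outer loop
vertex 1.329 3.414 2.206
vertex 0.873 4.368 2.793
vertex 1.561 4.244 2.327
endloop
endfacet
facet normal 0.819 -0.148 -0.554
outer loop
vertex 1.561 4.244 2.327
vertex 2.147 2.992 3.527
vertex 1.329 3.414 2.206
endloop
endfacet
facet normal -0.819 0.148 0.554
outer loop
vertex 0.641 3.538 2.672
vertex 1.691 3.946 4.114
vertex 0.873 4.368 2.793
endloop
endfacet
facet normal -0.266 -0.954 -0.140
outer loop
vertex 1.459 3.116 3.993
vertex 0.641 3.538 2.672
vertex 2.147 2.992 3.527
endloop
endfacet
facet normal -0.819 0.148 0.554
outer loop
vertex 1.459 3.116 3.993
vertex 1.691 3.946 4.114
vertex 0.641 3.538 2.672
endloop
endfacet
facet normal 0.266 0.954 0.140
outer loop
vertex 0.873 4.368 2.793
vertex 1.691 3.946 4.114
vertex 1.561 4.244 2.327
endloop
endfacet
facet normal 0.819 -0.148 -0.554
outer loop
vertex 2.379 3.822 3.648
vertex 2.147 2.992 3.527
vertex 1.561 4.244 2.327
endloop
endfacet
facet normal 0.266 0.954 0.140
outer loop
vertex 1.561 4.244 2.327
vertex 1.691 3.946 4.114
vertex 2.379 3.822 3.648
endloop
endfacet
facet normal 0.508 -0.262 0.820
outer loop
vertex 2.379 3.822 3.648
vertex 1.459 3.116 3.993
vertex 2.147 2.992 3.527
endloop
endfacet
facet normal 0.508 -0.262 0.820
outer loop
vertex 1.691 3.946 4.114
vertex 1.459 3.116 3.993
vertex 2.379 3.822 3.648
endloop
endfacet
facet normal -0.545 0.029 -0.838
outer loop
vertex 4.222 1.355 -4.009
vertex 3.452 1.139 -3.515
vertex 3.878 1.938 -3.765
endloop
endfacet
facet normal 0.850 0.524 -0.054
outer loop
vertex 4.222 1.355 -4.009
vertex 3.878 1.938 -3.765
vertex 4.528 1.081 -1.865
endloop
endfacet
facet normal -0.546 0.029 -0.837
outer loop
vertex 3.878 1.938 -3.765
vertex 3.452 1.139 -3.515
vertex 3.285 2.053 -3.374
endloop
endfacet
facet normal 0.357 0.891 0.280
outer loop
vertex 3.878 1.938 -3.765
vertex 3.285 2.053 -3.374
vertex 4.528 1.081 -1.865
endloop
endfacet
facet normal -0.547 0.029 -0.837
outer loop
vertex 3.285 2.053 -3.374
vertex 3.452 1.139 -3.515
vertex 2.79 1.633 -3.065
endloop
endfacet
facet normal -0.215 0.731 0.648
outer loop
vertex 3.285 2.053 -3.374
vertex 2.79 1.633 -3.065
vertex 4.528 1.081 -1.865
endloop
endfacet
facet normal -0.546 0.030 -0.837
outer loop
vertex 2.79 1.633 -3.065
vertex 3.452 1.139 -3.515
vertex 2.682 0.923 -3.02
endloop
endfacet
facet normal -0.534 0.134 0.835
outer loop
vertex 2.79 1.633 -3.065
vertex 2.682 0.923 -3.02
vertex 4.528 1.081 -1.865
endloop
endfacet
facet normal -0.546 0.028 -0.837
outer loop
vertex 2.682 0.923 -3.02
vertex 3.452 1.139 -3.515
vertex 3.026 0.339 -3.264
endloop
endfacet
facet normal -0.410 -0.547 0.730
outer loop
vertex 2.682 0.923 -3.02
vertex 3.026 0.339 -3.264
vertex 4.528 1.081 -1.865
endloop
endfacet
facet normal -0.546 0.028 -0.837
outer loop
vertex 3.026 0.339 -3.264
vertex 3.452 1.139 -3.515
vertex 3.619 0.225 -3.655
endloop
endfacet
facet normal 0.084 -0.915 0.395
outer loop
vertex 3.026 0.339 -3.264
vertex 3.619 0.225 -3.655
vertex 4.528 1.081 -1.865
endloop
endfacet
facet normal -0.547 0.028 -0.837
outer loop
vertex 3.619 0.225 -3.655
vertex 3.452 1.139 -3.515
vertex 4.114 0.645 -3.964
endloop
endfacet
facet normal 0.657 -0.754 0.027
outer loop
vertex 3.619 0.225 -3.655
vertex 4.114 0.645 -3.964
vertex 4.528 1.081 -1.865
endloop
endfacet
facet normal -0.546 0.030 -0.837
outer loop
vertex 4.114 0.645 -3.964
vertex 3.452 1.139 -3.515
vertex 4.222 1.355 -4.009
endloop
endfacet
facet normal 0.974 -0.158 -0.159
outer loop
vertex 4.114 0.645 -3.964
vertex 4.222 1.355 -4.009
vertex 4.528 1.081 -1.865
endloop
endfacet

endsolid


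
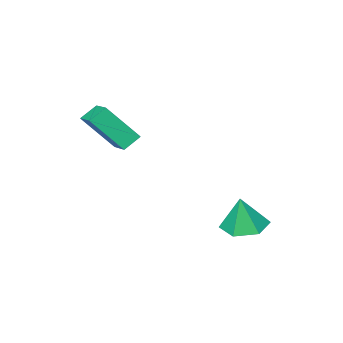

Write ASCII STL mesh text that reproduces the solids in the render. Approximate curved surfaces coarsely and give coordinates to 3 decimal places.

solid 
facet normal -0.171 -0.010 -0.985
outer loop
vertex -2.009 3.98 -4.708
vertex -2.936 3.562 -4.543
vertex -2.831 4.586 -4.572
endloop
endfacet
facet normal 0.588 0.710 0.387
outer loop
vertex -2.009 3.98 -4.708
vertex -2.831 4.586 -4.572
vertex -2.664 3.578 -2.977
endloop
endfacet
facet normal -0.171 -0.010 -0.985
outer loop
vertex -2.831 4.586 -4.572
vertex -2.936 3.562 -4.543
vertex -3.758 4.168 -4.407
endloop
endfacet
facet normal -0.266 0.802 0.535
outer loop
vertex -2.831 4.586 -4.572
vertex -3.758 4.168 -4.407
vertex -2.664 3.578 -2.977
endloop
endfacet
facet normal -0.171 -0.010 -0.985
outer loop
vertex -3.758 4.168 -4.407
vertex -2.936 3.562 -4.543
vertex -3.863 3.144 -4.378
endloop
endfacet
facet normal -0.771 0.097 0.630
outer loop
vertex -3.758 4.168 -4.407
vertex -3.863 3.144 -4.378
vertex -2.664 3.578 -2.977
endloop
endfacet
facet normal -0.171 -0.010 -0.985
outer loop
vertex -3.863 3.144 -4.378
vertex -2.936 3.562 -4.543
vertex -3.041 2.538 -4.514
endloop
endfacet
facet normal -0.421 -0.700 0.577
outer loop
vertex -3.863 3.144 -4.378
vertex -3.041 2.538 -4.514
vertex -2.664 3.578 -2.977
endloop
endfacet
facet normal -0.171 -0.010 -0.985
outer loop
vertex -3.041 2.538 -4.514
vertex -2.936 3.562 -4.543
vertex -2.114 2.956 -4.679
endloop
endfacet
facet normal 0.434 -0.792 0.430
outer loop
vertex -3.041 2.538 -4.514
vertex -2.114 2.956 -4.679
vertex -2.664 3.578 -2.977
endloop
endfacet
facet normal -0.171 -0.010 -0.985
outer loop
vertex -2.114 2.956 -4.679
vertex -2.936 3.562 -4.543
vertex -2.009 3.98 -4.708
endloop
endfacet
facet normal 0.938 -0.087 0.335
outer loop
vertex -2.114 2.956 -4.679
vertex -2.009 3.98 -4.708
vertex -2.664 3.578 -2.977
endloop
endfacet
facet normal -0.819 0.059 0.571
outer loop
vertex 0.868 -1.086 1.423
vertex 1.257 0.121 1.856
vertex -0.142 -0.207 -0.116
endloop
endfacet
facet normal -0.291 -0.900 -0.323
outer loop
vertex 0.603 -0.261 -0.636
vertex 0.868 -1.086 1.423
vertex -0.142 -0.207 -0.116
endloop
endfacet
facet normal -0.819 0.059 0.571
outer loop
vertex -0.142 -0.207 -0.116
vertex 1.257 0.121 1.856
vertex 0.247 1.0 0.317
endloop
endfacet
facet normal -0.495 0.430 -0.755
outer loop
vertex 0.247 1.0 0.317
vertex 0.603 -0.261 -0.636
vertex -0.142 -0.207 -0.116
endloop
endfacet
facet normal 0.495 -0.430 0.755
outer loop
vertex 0.868 -1.086 1.423
vertex 2.002 0.067 1.336
vertex 1.257 0.121 1.856
endloop
endfacet
facet normal -0.291 -0.900 -0.323
outer loop
vertex 1.613 -1.14 0.903
vertex 0.868 -1.086 1.423
vertex 0.603 -0.261 -0.636
endloop
endfacet
facet normal 0.495 -0.430 0.755
outer loop
vertex 1.613 -1.14 0.903
vertex 2.002 0.067 1.336
vertex 0.868 -1.086 1.423
endloop
endfacet
facet normal 0.291 0.900 0.323
outer loop
vertex 1.257 0.121 1.856
vertex 2.002 0.067 1.336
vertex 0.247 1.0 0.317
endloop
endfacet
facet normal -0.495 0.430 -0.755
outer loop
vertex 0.992 0.946 -0.203
vertex 0.603 -0.261 -0.636
vertex 0.247 1.0 0.317
endloop
endfacet
facet normal 0.291 0.900 0.323
outer loop
vertex 0.247 1.0 0.317
vertex 2.002 0.067 1.336
vertex 0.992 0.946 -0.203
endloop
endfacet
facet normal 0.819 -0.059 -0.571
outer loop
vertex 0.992 0.946 -0.203
vertex 1.613 -1.14 0.903
vertex 0.603 -0.261 -0.636
endloop
endfacet
facet normal 0.819 -0.059 -0.571
outer loop
vertex 2.002 0.067 1.336
vertex 1.613 -1.14 0.903
vertex 0.992 0.946 -0.203
endloop
endfacet

endsolid


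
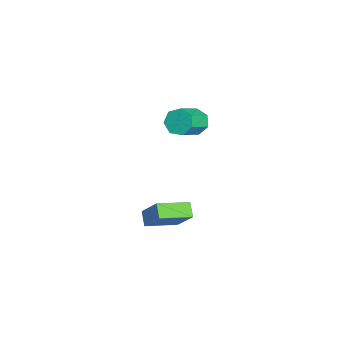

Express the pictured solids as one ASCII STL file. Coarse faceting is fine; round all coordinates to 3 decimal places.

solid 
facet normal -0.499 -0.334 -0.799
outer loop
vertex -2.32 0.175 -2.255
vertex -2.621 1.984 -2.824
vertex -1.536 0.154 -2.736
endloop
endfacet
facet normal 0.157 -0.942 0.296
outer loop
vertex -0.639 0.756 -1.296
vertex -2.32 0.175 -2.255
vertex -1.536 0.154 -2.736
endloop
endfacet
facet normal -0.499 -0.334 -0.800
outer loop
vertex -1.536 0.154 -2.736
vertex -2.621 1.984 -2.824
vertex -1.837 1.963 -3.304
endloop
endfacet
facet normal 0.853 -0.022 -0.522
outer loop
vertex -1.837 1.963 -3.304
vertex -0.639 0.756 -1.296
vertex -1.536 0.154 -2.736
endloop
endfacet
facet normal -0.853 0.022 0.522
outer loop
vertex -2.32 0.175 -2.255
vertex -1.724 2.586 -1.384
vertex -2.621 1.984 -2.824
endloop
endfacet
facet normal 0.156 -0.942 0.297
outer loop
vertex -1.423 0.777 -0.816
vertex -2.32 0.175 -2.255
vertex -0.639 0.756 -1.296
endloop
endfacet
facet normal -0.853 0.022 0.522
outer loop
vertex -1.423 0.777 -0.816
vertex -1.724 2.586 -1.384
vertex -2.32 0.175 -2.255
endloop
endfacet
facet normal -0.156 0.942 -0.297
outer loop
vertex -2.621 1.984 -2.824
vertex -1.724 2.586 -1.384
vertex -1.837 1.963 -3.304
endloop
endfacet
facet normal 0.853 -0.022 -0.522
outer loop
vertex -0.94 2.565 -1.865
vertex -0.639 0.756 -1.296
vertex -1.837 1.963 -3.304
endloop
endfacet
facet normal -0.157 0.942 -0.296
outer loop
vertex -1.837 1.963 -3.304
vertex -1.724 2.586 -1.384
vertex -0.94 2.565 -1.865
endloop
endfacet
facet normal 0.499 0.334 0.800
outer loop
vertex -0.94 2.565 -1.865
vertex -1.423 0.777 -0.816
vertex -0.639 0.756 -1.296
endloop
endfacet
facet normal 0.499 0.334 0.799
outer loop
vertex -1.724 2.586 -1.384
vertex -1.423 0.777 -0.816
vertex -0.94 2.565 -1.865
endloop
endfacet
facet normal -0.575 0.544 -0.612
outer loop
vertex -3.144 3.817 3.353
vertex -3.711 3.239 3.372
vertex -3.626 3.879 3.861
endloop
endfacet
facet normal 0.446 0.835 0.322
outer loop
vertex -3.144 3.817 3.353
vertex -3.626 3.879 3.861
vertex -1.983 2.72 4.589
endloop
endfacet
facet normal 0.446 0.835 0.322
outer loop
vertex -1.983 2.72 4.589
vertex -3.626 3.879 3.861
vertex -2.465 2.782 5.097
endloop
endfacet
facet normal 0.575 -0.542 0.612
outer loop
vertex -1.983 2.72 4.589
vertex -2.465 2.782 5.097
vertex -2.549 2.141 4.608
endloop
endfacet
facet normal -0.575 0.544 -0.612
outer loop
vertex -3.626 3.879 3.861
vertex -3.711 3.239 3.372
vertex -4.172 3.458 4.0
endloop
endfacet
facet normal -0.259 0.589 0.766
outer loop
vertex -3.626 3.879 3.861
vertex -4.172 3.458 4.0
vertex -2.465 2.782 5.097
endloop
endfacet
facet normal -0.258 0.590 0.765
outer loop
vertex -2.465 2.782 5.097
vertex -4.172 3.458 4.0
vertex -3.011 2.361 5.237
endloop
endfacet
facet normal 0.575 -0.542 0.612
outer loop
vertex -2.465 2.782 5.097
vertex -3.011 2.361 5.237
vertex -2.549 2.141 4.608
endloop
endfacet
facet normal -0.575 0.543 -0.612
outer loop
vertex -4.172 3.458 4.0
vertex -3.711 3.239 3.372
vertex -4.37 2.872 3.666
endloop
endfacet
facet normal -0.768 -0.101 0.632
outer loop
vertex -4.172 3.458 4.0
vertex -4.37 2.872 3.666
vertex -3.011 2.361 5.237
endloop
endfacet
facet normal -0.768 -0.101 0.632
outer loop
vertex -3.011 2.361 5.237
vertex -4.37 2.872 3.666
vertex -3.209 1.775 4.903
endloop
endfacet
facet normal 0.575 -0.543 0.612
outer loop
vertex -3.011 2.361 5.237
vertex -3.209 1.775 4.903
vertex -2.549 2.141 4.608
endloop
endfacet
facet normal -0.575 0.543 -0.612
outer loop
vertex -4.37 2.872 3.666
vertex -3.711 3.239 3.372
vertex -4.072 2.562 3.111
endloop
endfacet
facet normal -0.700 -0.714 0.023
outer loop
vertex -4.37 2.872 3.666
vertex -4.072 2.562 3.111
vertex -3.209 1.775 4.903
endloop
endfacet
facet normal -0.700 -0.714 0.023
outer loop
vertex -3.209 1.775 4.903
vertex -4.072 2.562 3.111
vertex -2.911 1.465 4.347
endloop
endfacet
facet normal 0.575 -0.544 0.611
outer loop
vertex -3.209 1.775 4.903
vertex -2.911 1.465 4.347
vertex -2.549 2.141 4.608
endloop
endfacet
facet normal -0.574 0.543 -0.613
outer loop
vertex -4.072 2.562 3.111
vertex -3.711 3.239 3.372
vertex -3.501 2.761 2.752
endloop
endfacet
facet normal -0.104 -0.790 -0.604
outer loop
vertex -4.072 2.562 3.111
vertex -3.501 2.761 2.752
vertex -2.911 1.465 4.347
endloop
endfacet
facet normal -0.104 -0.790 -0.604
outer loop
vertex -2.911 1.465 4.347
vertex -3.501 2.761 2.752
vertex -2.34 1.664 3.988
endloop
endfacet
facet normal 0.574 -0.544 0.612
outer loop
vertex -2.911 1.465 4.347
vertex -2.34 1.664 3.988
vertex -2.549 2.141 4.608
endloop
endfacet
facet normal -0.574 0.543 -0.613
outer loop
vertex -3.501 2.761 2.752
vertex -3.711 3.239 3.372
vertex -3.088 3.32 2.86
endloop
endfacet
facet normal 0.570 -0.271 -0.776
outer loop
vertex -3.501 2.761 2.752
vertex -3.088 3.32 2.86
vertex -2.34 1.664 3.988
endloop
endfacet
facet normal 0.570 -0.271 -0.776
outer loop
vertex -2.34 1.664 3.988
vertex -3.088 3.32 2.86
vertex -1.927 2.223 4.096
endloop
endfacet
facet normal 0.575 -0.543 0.612
outer loop
vertex -2.34 1.664 3.988
vertex -1.927 2.223 4.096
vertex -2.549 2.141 4.608
endloop
endfacet
facet normal -0.574 0.543 -0.613
outer loop
vertex -3.088 3.32 2.86
vertex -3.711 3.239 3.372
vertex -3.144 3.817 3.353
endloop
endfacet
facet normal 0.814 0.452 -0.364
outer loop
vertex -3.088 3.32 2.86
vertex -3.144 3.817 3.353
vertex -1.927 2.223 4.096
endloop
endfacet
facet normal 0.814 0.452 -0.364
outer loop
vertex -1.927 2.223 4.096
vertex -3.144 3.817 3.353
vertex -1.983 2.72 4.589
endloop
endfacet
facet normal 0.575 -0.542 0.612
outer loop
vertex -1.927 2.223 4.096
vertex -1.983 2.72 4.589
vertex -2.549 2.141 4.608
endloop
endfacet

endsolid


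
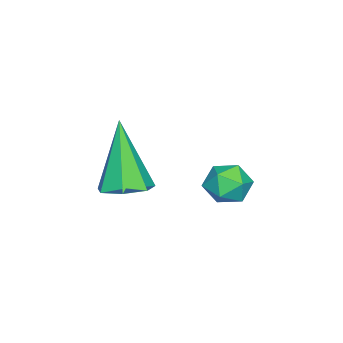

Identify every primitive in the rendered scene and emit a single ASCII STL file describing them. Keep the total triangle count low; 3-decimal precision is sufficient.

solid 
facet normal 0.305 0.201 -0.931
outer loop
vertex 1.145 -0.619 1.945
vertex 0.48 -0.814 1.685
vertex 0.712 -0.146 1.905
endloop
endfacet
facet normal 0.553 0.558 0.619
outer loop
vertex 1.145 -0.619 1.945
vertex 0.712 -0.146 1.905
vertex -0.18 -1.246 3.695
endloop
endfacet
facet normal 0.306 0.200 -0.931
outer loop
vertex 0.712 -0.146 1.905
vertex 0.48 -0.814 1.685
vertex 0.105 -0.176 1.699
endloop
endfacet
facet normal -0.193 0.876 0.442
outer loop
vertex 0.712 -0.146 1.905
vertex 0.105 -0.176 1.699
vertex -0.18 -1.246 3.695
endloop
endfacet
facet normal 0.307 0.201 -0.930
outer loop
vertex 0.105 -0.176 1.699
vertex 0.48 -0.814 1.685
vertex -0.22 -0.685 1.482
endloop
endfacet
facet normal -0.861 0.490 0.140
outer loop
vertex 0.105 -0.176 1.699
vertex -0.22 -0.685 1.482
vertex -0.18 -1.246 3.695
endloop
endfacet
facet normal 0.307 0.200 -0.931
outer loop
vertex -0.22 -0.685 1.482
vertex 0.48 -0.814 1.685
vertex -0.018 -1.292 1.418
endloop
endfacet
facet normal -0.949 -0.309 -0.061
outer loop
vertex -0.22 -0.685 1.482
vertex -0.018 -1.292 1.418
vertex -0.18 -1.246 3.695
endloop
endfacet
facet normal 0.306 0.201 -0.931
outer loop
vertex -0.018 -1.292 1.418
vertex 0.48 -0.814 1.685
vertex 0.559 -1.538 1.555
endloop
endfacet
facet normal -0.390 -0.921 -0.009
outer loop
vertex -0.018 -1.292 1.418
vertex 0.559 -1.538 1.555
vertex -0.18 -1.246 3.695
endloop
endfacet
facet normal 0.305 0.200 -0.931
outer loop
vertex 0.559 -1.538 1.555
vertex 0.48 -0.814 1.685
vertex 1.077 -1.239 1.789
endloop
endfacet
facet normal 0.394 -0.883 0.256
outer loop
vertex 0.559 -1.538 1.555
vertex 1.077 -1.239 1.789
vertex -0.18 -1.246 3.695
endloop
endfacet
facet normal 0.305 0.201 -0.931
outer loop
vertex 1.077 -1.239 1.789
vertex 0.48 -0.814 1.685
vertex 1.145 -0.619 1.945
endloop
endfacet
facet normal 0.814 -0.224 0.536
outer loop
vertex 1.077 -1.239 1.789
vertex 1.145 -0.619 1.945
vertex -0.18 -1.246 3.695
endloop
endfacet
facet normal 0.146 0.988 -0.053
outer loop
vertex -2.174 1.347 0.039
vertex -2.752 1.455 0.463
vertex -2.095 1.374 0.76
endloop
endfacet
facet normal 0.764 0.636 -0.108
outer loop
vertex -2.174 1.347 0.039
vertex -2.095 1.374 0.76
vertex -1.735 0.876 0.374
endloop
endfacet
facet normal 0.719 0.196 -0.667
outer loop
vertex -2.174 1.347 0.039
vertex -1.735 0.876 0.374
vertex -2.169 0.649 -0.161
endloop
endfacet
facet normal 0.073 0.275 -0.959
outer loop
vertex -2.174 1.347 0.039
vertex -2.169 0.649 -0.161
vertex -2.798 1.007 -0.106
endloop
endfacet
facet normal -0.282 0.765 -0.579
outer loop
vertex -2.174 1.347 0.039
vertex -2.798 1.007 -0.106
vertex -2.752 1.455 0.463
endloop
endfacet
facet normal 0.844 0.239 0.479
outer loop
vertex -1.735 0.876 0.374
vertex -2.095 1.374 0.76
vertex -2.042 0.693 1.006
endloop
endfacet
facet normal -0.157 0.808 0.567
outer loop
vertex -2.095 1.374 0.76
vertex -2.752 1.455 0.463
vertex -2.671 1.051 1.061
endloop
endfacet
facet normal -0.849 0.447 -0.283
outer loop
vertex -2.752 1.455 0.463
vertex -2.798 1.007 -0.106
vertex -3.105 0.824 0.526
endloop
endfacet
facet normal -0.275 -0.346 -0.897
outer loop
vertex -2.798 1.007 -0.106
vertex -2.169 0.649 -0.161
vertex -2.745 0.326 0.14
endloop
endfacet
facet normal 0.771 -0.474 -0.425
outer loop
vertex -2.169 0.649 -0.161
vertex -1.735 0.876 0.374
vertex -2.088 0.245 0.437
endloop
endfacet
facet normal -0.073 -0.275 0.959
outer loop
vertex -2.666 0.353 0.861
vertex -2.042 0.693 1.006
vertex -2.671 1.051 1.061
endloop
endfacet
facet normal -0.719 -0.196 0.667
outer loop
vertex -2.666 0.353 0.861
vertex -2.671 1.051 1.061
vertex -3.105 0.824 0.526
endloop
endfacet
facet normal -0.764 -0.636 0.108
outer loop
vertex -2.666 0.353 0.861
vertex -3.105 0.824 0.526
vertex -2.745 0.326 0.14
endloop
endfacet
facet normal -0.146 -0.988 0.053
outer loop
vertex -2.666 0.353 0.861
vertex -2.745 0.326 0.14
vertex -2.088 0.245 0.437
endloop
endfacet
facet normal 0.282 -0.765 0.579
outer loop
vertex -2.666 0.353 0.861
vertex -2.088 0.245 0.437
vertex -2.042 0.693 1.006
endloop
endfacet
facet normal 0.275 0.346 0.897
outer loop
vertex -2.671 1.051 1.061
vertex -2.042 0.693 1.006
vertex -2.095 1.374 0.76
endloop
endfacet
facet normal -0.771 0.474 0.425
outer loop
vertex -3.105 0.824 0.526
vertex -2.671 1.051 1.061
vertex -2.752 1.455 0.463
endloop
endfacet
facet normal -0.844 -0.239 -0.479
outer loop
vertex -2.745 0.326 0.14
vertex -3.105 0.824 0.526
vertex -2.798 1.007 -0.106
endloop
endfacet
facet normal 0.157 -0.808 -0.567
outer loop
vertex -2.088 0.245 0.437
vertex -2.745 0.326 0.14
vertex -2.169 0.649 -0.161
endloop
endfacet
facet normal 0.849 -0.447 0.283
outer loop
vertex -2.042 0.693 1.006
vertex -2.088 0.245 0.437
vertex -1.735 0.876 0.374
endloop
endfacet

endsolid


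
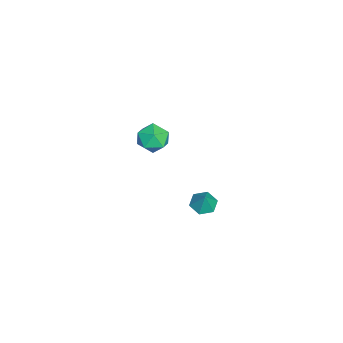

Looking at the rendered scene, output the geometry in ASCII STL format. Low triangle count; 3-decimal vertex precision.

solid 
facet normal -0.441 -0.124 -0.889
outer loop
vertex 3.792 3.702 1.259
vertex 3.399 3.138 1.533
vertex 3.132 3.828 1.569
endloop
endfacet
facet normal 0.302 0.913 0.272
outer loop
vertex 3.792 3.702 1.259
vertex 3.132 3.828 1.569
vertex 3.901 3.282 2.547
endloop
endfacet
facet normal -0.441 -0.124 -0.889
outer loop
vertex 3.132 3.828 1.569
vertex 3.399 3.138 1.533
vertex 2.739 3.264 1.843
endloop
endfacet
facet normal -0.416 0.615 0.670
outer loop
vertex 3.132 3.828 1.569
vertex 2.739 3.264 1.843
vertex 3.901 3.282 2.547
endloop
endfacet
facet normal -0.441 -0.126 -0.888
outer loop
vertex 2.739 3.264 1.843
vertex 3.399 3.138 1.533
vertex 3.006 2.575 1.808
endloop
endfacet
facet normal -0.501 -0.236 0.833
outer loop
vertex 2.739 3.264 1.843
vertex 3.006 2.575 1.808
vertex 3.901 3.282 2.547
endloop
endfacet
facet normal -0.441 -0.126 -0.888
outer loop
vertex 3.006 2.575 1.808
vertex 3.399 3.138 1.533
vertex 3.666 2.449 1.498
endloop
endfacet
facet normal 0.130 -0.790 0.599
outer loop
vertex 3.006 2.575 1.808
vertex 3.666 2.449 1.498
vertex 3.901 3.282 2.547
endloop
endfacet
facet normal -0.440 -0.125 -0.889
outer loop
vertex 3.666 2.449 1.498
vertex 3.399 3.138 1.533
vertex 4.059 3.013 1.224
endloop
endfacet
facet normal 0.847 -0.492 0.201
outer loop
vertex 3.666 2.449 1.498
vertex 4.059 3.013 1.224
vertex 3.901 3.282 2.547
endloop
endfacet
facet normal -0.440 -0.125 -0.889
outer loop
vertex 4.059 3.013 1.224
vertex 3.399 3.138 1.533
vertex 3.792 3.702 1.259
endloop
endfacet
facet normal 0.932 0.359 0.038
outer loop
vertex 4.059 3.013 1.224
vertex 3.792 3.702 1.259
vertex 3.901 3.282 2.547
endloop
endfacet
facet normal 0.138 -0.302 0.943
outer loop
vertex -3.225 -0.38 0.719
vertex -4.24 -0.595 0.799
vertex -3.578 -1.326 0.468
endloop
endfacet
facet normal 0.723 -0.416 0.551
outer loop
vertex -3.225 -0.38 0.719
vertex -3.578 -1.326 0.468
vertex -2.859 -0.865 -0.127
endloop
endfacet
facet normal 0.935 0.212 0.283
outer loop
vertex -3.225 -0.38 0.719
vertex -2.859 -0.865 -0.127
vertex -3.078 0.152 -0.164
endloop
endfacet
facet normal 0.482 0.713 0.510
outer loop
vertex -3.225 -0.38 0.719
vertex -3.078 0.152 -0.164
vertex -3.931 0.319 0.409
endloop
endfacet
facet normal -0.011 0.396 0.918
outer loop
vertex -3.225 -0.38 0.719
vertex -3.931 0.319 0.409
vertex -4.24 -0.595 0.799
endloop
endfacet
facet normal 0.543 -0.840 0.006
outer loop
vertex -2.859 -0.865 -0.127
vertex -3.578 -1.326 0.468
vertex -3.649 -1.379 -0.569
endloop
endfacet
facet normal -0.402 -0.654 0.640
outer loop
vertex -3.578 -1.326 0.468
vertex -4.24 -0.595 0.799
vertex -4.502 -1.212 0.004
endloop
endfacet
facet normal -0.644 0.474 0.600
outer loop
vertex -4.24 -0.595 0.799
vertex -3.931 0.319 0.409
vertex -4.721 -0.195 -0.033
endloop
endfacet
facet normal 0.152 0.986 -0.061
outer loop
vertex -3.931 0.319 0.409
vertex -3.078 0.152 -0.164
vertex -4.002 0.266 -0.628
endloop
endfacet
facet normal 0.887 0.175 -0.428
outer loop
vertex -3.078 0.152 -0.164
vertex -2.859 -0.865 -0.127
vertex -3.34 -0.465 -0.959
endloop
endfacet
facet normal -0.482 -0.713 -0.510
outer loop
vertex -4.355 -0.68 -0.879
vertex -3.649 -1.379 -0.569
vertex -4.502 -1.212 0.004
endloop
endfacet
facet normal -0.935 -0.212 -0.283
outer loop
vertex -4.355 -0.68 -0.879
vertex -4.502 -1.212 0.004
vertex -4.721 -0.195 -0.033
endloop
endfacet
facet normal -0.723 0.416 -0.551
outer loop
vertex -4.355 -0.68 -0.879
vertex -4.721 -0.195 -0.033
vertex -4.002 0.266 -0.628
endloop
endfacet
facet normal -0.138 0.302 -0.943
outer loop
vertex -4.355 -0.68 -0.879
vertex -4.002 0.266 -0.628
vertex -3.34 -0.465 -0.959
endloop
endfacet
facet normal 0.011 -0.396 -0.918
outer loop
vertex -4.355 -0.68 -0.879
vertex -3.34 -0.465 -0.959
vertex -3.649 -1.379 -0.569
endloop
endfacet
facet normal -0.152 -0.986 0.061
outer loop
vertex -4.502 -1.212 0.004
vertex -3.649 -1.379 -0.569
vertex -3.578 -1.326 0.468
endloop
endfacet
facet normal -0.887 -0.175 0.428
outer loop
vertex -4.721 -0.195 -0.033
vertex -4.502 -1.212 0.004
vertex -4.24 -0.595 0.799
endloop
endfacet
facet normal -0.543 0.840 -0.006
outer loop
vertex -4.002 0.266 -0.628
vertex -4.721 -0.195 -0.033
vertex -3.931 0.319 0.409
endloop
endfacet
facet normal 0.402 0.654 -0.640
outer loop
vertex -3.34 -0.465 -0.959
vertex -4.002 0.266 -0.628
vertex -3.078 0.152 -0.164
endloop
endfacet
facet normal 0.644 -0.474 -0.600
outer loop
vertex -3.649 -1.379 -0.569
vertex -3.34 -0.465 -0.959
vertex -2.859 -0.865 -0.127
endloop
endfacet

endsolid


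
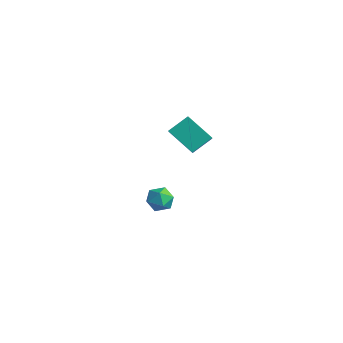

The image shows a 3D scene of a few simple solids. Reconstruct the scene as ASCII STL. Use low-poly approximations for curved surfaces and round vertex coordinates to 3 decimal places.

solid 
facet normal -0.750 0.351 0.560
outer loop
vertex -4.455 2.533 -3.417
vertex -4.319 1.85 -2.807
vertex -3.87 2.654 -2.71
endloop
endfacet
facet normal -0.428 0.880 0.204
outer loop
vertex -4.455 2.533 -3.417
vertex -3.87 2.654 -2.71
vertex -3.645 2.959 -3.554
endloop
endfacet
facet normal -0.469 0.733 -0.492
outer loop
vertex -4.455 2.533 -3.417
vertex -3.645 2.959 -3.554
vertex -3.955 2.345 -4.173
endloop
endfacet
facet normal -0.816 0.112 -0.567
outer loop
vertex -4.455 2.533 -3.417
vertex -3.955 2.345 -4.173
vertex -4.371 1.659 -3.711
endloop
endfacet
facet normal -0.989 -0.123 0.083
outer loop
vertex -4.455 2.533 -3.417
vertex -4.371 1.659 -3.711
vertex -4.319 1.85 -2.807
endloop
endfacet
facet normal 0.260 0.884 0.389
outer loop
vertex -3.645 2.959 -3.554
vertex -3.87 2.654 -2.71
vertex -3.009 2.541 -3.029
endloop
endfacet
facet normal -0.259 0.028 0.965
outer loop
vertex -3.87 2.654 -2.71
vertex -4.319 1.85 -2.807
vertex -3.425 1.855 -2.567
endloop
endfacet
facet normal -0.645 -0.739 0.193
outer loop
vertex -4.319 1.85 -2.807
vertex -4.371 1.659 -3.711
vertex -3.735 1.241 -3.186
endloop
endfacet
facet normal -0.365 -0.357 -0.860
outer loop
vertex -4.371 1.659 -3.711
vertex -3.955 2.345 -4.173
vertex -3.51 1.546 -4.03
endloop
endfacet
facet normal 0.195 0.646 -0.738
outer loop
vertex -3.955 2.345 -4.173
vertex -3.645 2.959 -3.554
vertex -3.061 2.35 -3.933
endloop
endfacet
facet normal 0.816 -0.112 0.567
outer loop
vertex -2.925 1.667 -3.323
vertex -3.009 2.541 -3.029
vertex -3.425 1.855 -2.567
endloop
endfacet
facet normal 0.469 -0.733 0.492
outer loop
vertex -2.925 1.667 -3.323
vertex -3.425 1.855 -2.567
vertex -3.735 1.241 -3.186
endloop
endfacet
facet normal 0.428 -0.880 -0.204
outer loop
vertex -2.925 1.667 -3.323
vertex -3.735 1.241 -3.186
vertex -3.51 1.546 -4.03
endloop
endfacet
facet normal 0.750 -0.351 -0.560
outer loop
vertex -2.925 1.667 -3.323
vertex -3.51 1.546 -4.03
vertex -3.061 2.35 -3.933
endloop
endfacet
facet normal 0.989 0.123 -0.083
outer loop
vertex -2.925 1.667 -3.323
vertex -3.061 2.35 -3.933
vertex -3.009 2.541 -3.029
endloop
endfacet
facet normal 0.365 0.357 0.860
outer loop
vertex -3.425 1.855 -2.567
vertex -3.009 2.541 -3.029
vertex -3.87 2.654 -2.71
endloop
endfacet
facet normal -0.195 -0.646 0.738
outer loop
vertex -3.735 1.241 -3.186
vertex -3.425 1.855 -2.567
vertex -4.319 1.85 -2.807
endloop
endfacet
facet normal -0.260 -0.884 -0.389
outer loop
vertex -3.51 1.546 -4.03
vertex -3.735 1.241 -3.186
vertex -4.371 1.659 -3.711
endloop
endfacet
facet normal 0.259 -0.028 -0.965
outer loop
vertex -3.061 2.35 -3.933
vertex -3.51 1.546 -4.03
vertex -3.955 2.345 -4.173
endloop
endfacet
facet normal 0.645 0.739 -0.193
outer loop
vertex -3.009 2.541 -3.029
vertex -3.061 2.35 -3.933
vertex -3.645 2.959 -3.554
endloop
endfacet
facet normal -0.784 -0.199 0.587
outer loop
vertex -0.962 1.753 5.153
vertex -1.64 2.395 4.465
vertex -1.262 0.58 4.355
endloop
endfacet
facet normal 0.585 -0.553 0.594
outer loop
vertex 0.26 0.965 3.215
vertex -0.962 1.753 5.153
vertex -1.262 0.58 4.355
endloop
endfacet
facet normal -0.784 -0.199 0.587
outer loop
vertex -1.262 0.58 4.355
vertex -1.64 2.395 4.465
vertex -1.94 1.222 3.667
endloop
endfacet
facet normal -0.208 -0.809 -0.550
outer loop
vertex -1.94 1.222 3.667
vertex 0.26 0.965 3.215
vertex -1.262 0.58 4.355
endloop
endfacet
facet normal 0.208 0.809 0.550
outer loop
vertex -0.962 1.753 5.153
vertex -0.118 2.78 3.325
vertex -1.64 2.395 4.465
endloop
endfacet
facet normal 0.585 -0.553 0.594
outer loop
vertex 0.56 2.138 4.013
vertex -0.962 1.753 5.153
vertex 0.26 0.965 3.215
endloop
endfacet
facet normal 0.208 0.809 0.550
outer loop
vertex 0.56 2.138 4.013
vertex -0.118 2.78 3.325
vertex -0.962 1.753 5.153
endloop
endfacet
facet normal -0.585 0.553 -0.594
outer loop
vertex -1.64 2.395 4.465
vertex -0.118 2.78 3.325
vertex -1.94 1.222 3.667
endloop
endfacet
facet normal -0.208 -0.809 -0.550
outer loop
vertex -0.418 1.607 2.527
vertex 0.26 0.965 3.215
vertex -1.94 1.222 3.667
endloop
endfacet
facet normal -0.585 0.553 -0.594
outer loop
vertex -1.94 1.222 3.667
vertex -0.118 2.78 3.325
vertex -0.418 1.607 2.527
endloop
endfacet
facet normal 0.784 0.199 -0.587
outer loop
vertex -0.418 1.607 2.527
vertex 0.56 2.138 4.013
vertex 0.26 0.965 3.215
endloop
endfacet
facet normal 0.784 0.199 -0.587
outer loop
vertex -0.118 2.78 3.325
vertex 0.56 2.138 4.013
vertex -0.418 1.607 2.527
endloop
endfacet

endsolid
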